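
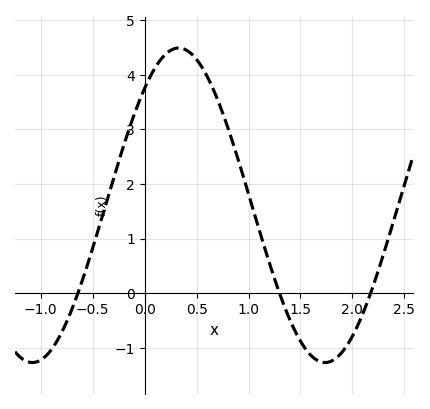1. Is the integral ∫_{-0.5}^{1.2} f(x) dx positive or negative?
positive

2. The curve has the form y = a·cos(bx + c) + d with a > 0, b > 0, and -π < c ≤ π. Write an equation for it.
y = 2.88cos(2.23x - 0.732) + 1.61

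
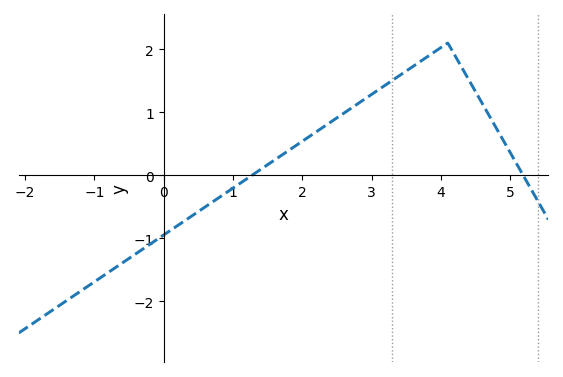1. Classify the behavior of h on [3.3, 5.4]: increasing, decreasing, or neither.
neither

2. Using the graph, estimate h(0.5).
-0.6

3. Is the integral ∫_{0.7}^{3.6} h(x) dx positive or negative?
positive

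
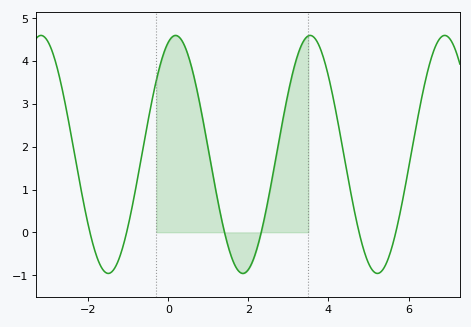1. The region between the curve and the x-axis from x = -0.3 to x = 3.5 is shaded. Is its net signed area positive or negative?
positive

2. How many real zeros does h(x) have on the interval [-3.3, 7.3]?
6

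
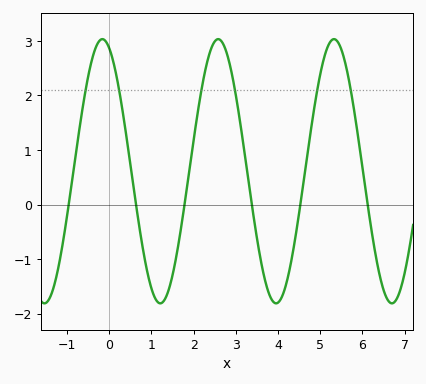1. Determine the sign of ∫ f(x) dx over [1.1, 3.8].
positive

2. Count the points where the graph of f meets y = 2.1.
6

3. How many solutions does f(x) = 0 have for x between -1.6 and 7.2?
6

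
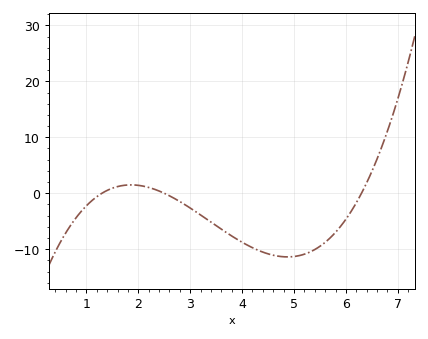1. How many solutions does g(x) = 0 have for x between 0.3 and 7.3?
3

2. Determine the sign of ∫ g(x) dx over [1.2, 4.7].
negative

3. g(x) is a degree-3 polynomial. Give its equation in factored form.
y = 0.94(x - 1.3)(x - 2.5)(x - 6.3)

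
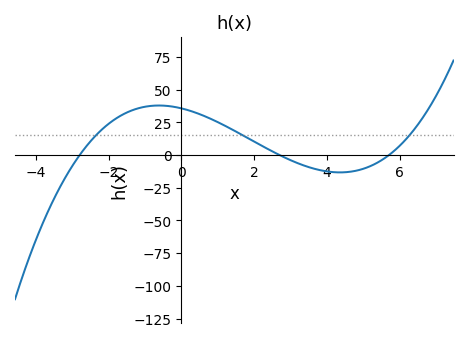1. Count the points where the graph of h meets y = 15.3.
3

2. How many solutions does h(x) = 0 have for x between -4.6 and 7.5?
3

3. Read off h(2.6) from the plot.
0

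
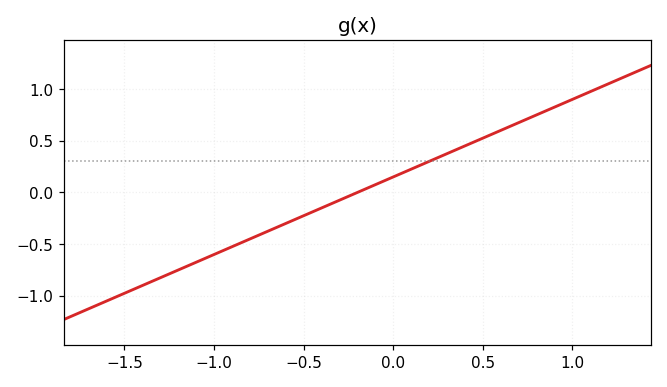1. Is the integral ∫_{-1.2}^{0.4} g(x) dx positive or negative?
negative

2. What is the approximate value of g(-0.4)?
-0.15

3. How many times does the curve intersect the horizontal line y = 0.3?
1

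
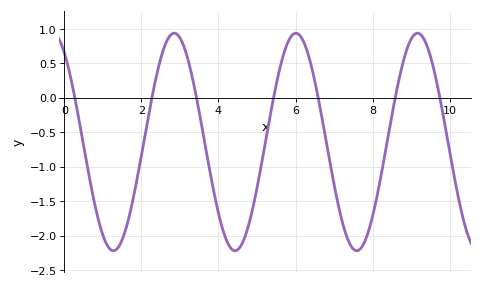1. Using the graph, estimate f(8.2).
-1.2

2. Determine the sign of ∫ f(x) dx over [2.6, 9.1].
negative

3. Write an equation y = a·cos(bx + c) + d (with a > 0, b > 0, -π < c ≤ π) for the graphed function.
y = 1.58cos(2x + 0.61) - 0.64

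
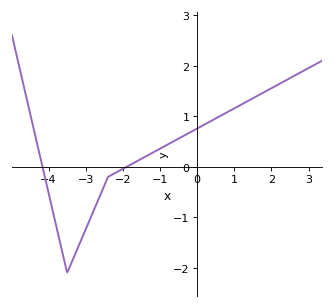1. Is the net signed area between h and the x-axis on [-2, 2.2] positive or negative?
positive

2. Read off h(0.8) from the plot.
1.1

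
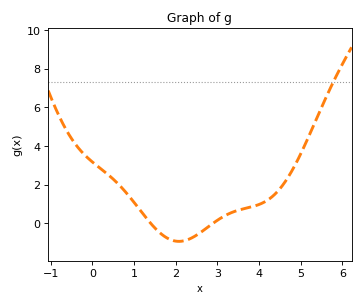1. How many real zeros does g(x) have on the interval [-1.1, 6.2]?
2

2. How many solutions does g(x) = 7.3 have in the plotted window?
1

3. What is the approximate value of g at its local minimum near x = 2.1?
-0.943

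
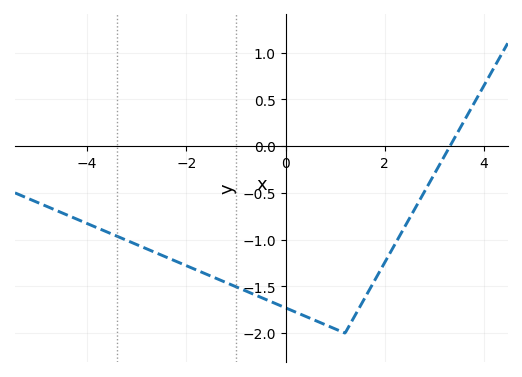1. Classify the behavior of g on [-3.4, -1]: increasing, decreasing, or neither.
decreasing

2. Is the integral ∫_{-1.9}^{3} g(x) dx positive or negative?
negative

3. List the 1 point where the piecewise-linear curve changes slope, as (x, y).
(1.2, -2)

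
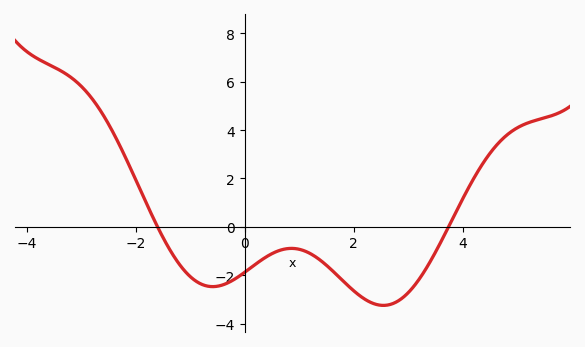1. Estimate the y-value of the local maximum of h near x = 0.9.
-0.892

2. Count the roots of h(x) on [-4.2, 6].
2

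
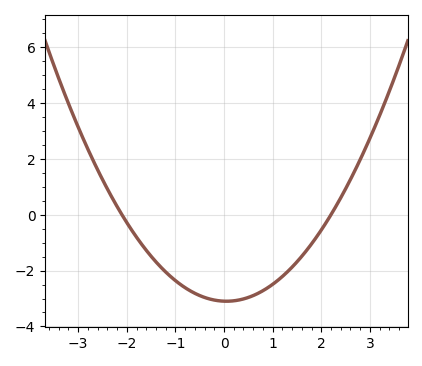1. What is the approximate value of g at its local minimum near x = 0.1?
-3.1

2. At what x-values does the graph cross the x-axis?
-2.1, 2.2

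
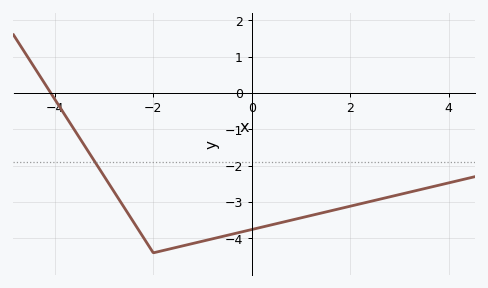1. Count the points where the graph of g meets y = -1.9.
1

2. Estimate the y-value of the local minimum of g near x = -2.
-4.4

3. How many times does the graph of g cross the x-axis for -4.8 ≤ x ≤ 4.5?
1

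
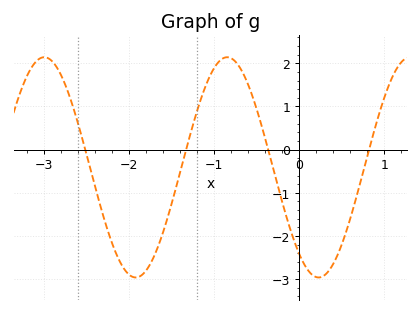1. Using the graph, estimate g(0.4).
-2.7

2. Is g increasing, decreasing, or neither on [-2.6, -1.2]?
neither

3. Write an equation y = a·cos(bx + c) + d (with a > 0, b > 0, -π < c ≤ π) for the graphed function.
y = 2.55cos(2.9x + 2.5) - 0.41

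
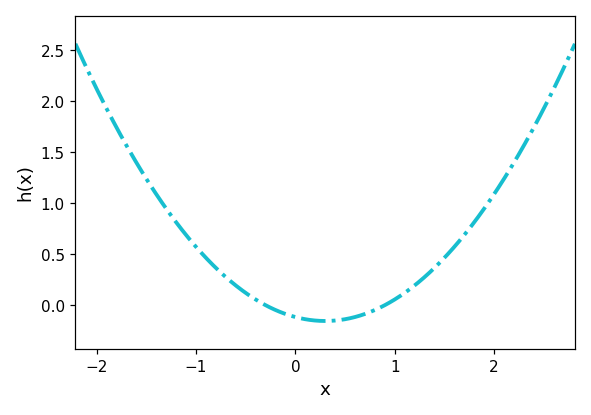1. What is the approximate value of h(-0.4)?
0.05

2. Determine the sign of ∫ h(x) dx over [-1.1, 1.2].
positive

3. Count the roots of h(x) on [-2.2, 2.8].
2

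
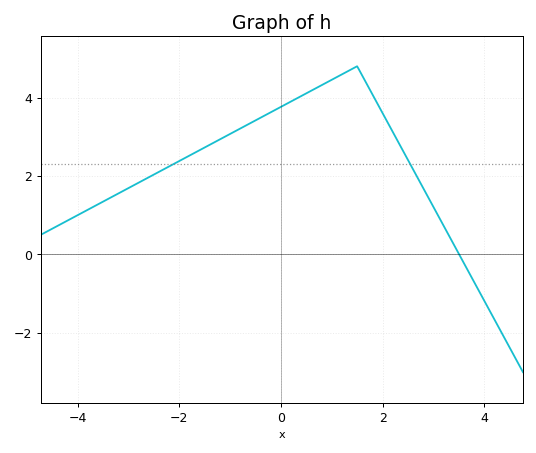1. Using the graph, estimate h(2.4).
2.65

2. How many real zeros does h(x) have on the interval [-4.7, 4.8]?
1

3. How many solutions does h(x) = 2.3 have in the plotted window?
2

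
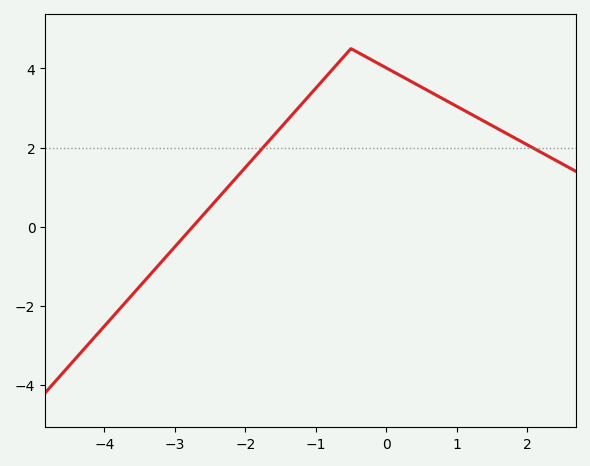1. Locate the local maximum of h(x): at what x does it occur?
-0.4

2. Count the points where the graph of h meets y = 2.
2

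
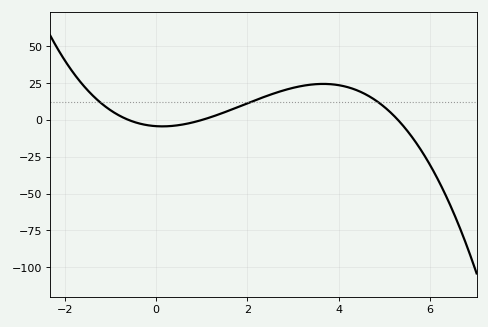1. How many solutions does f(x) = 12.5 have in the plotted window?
3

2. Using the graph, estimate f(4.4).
20.2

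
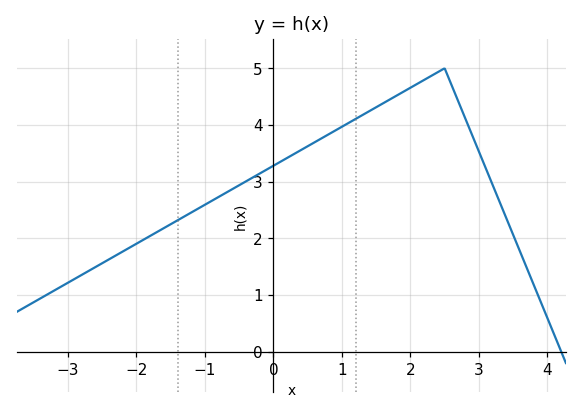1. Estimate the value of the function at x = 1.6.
4.38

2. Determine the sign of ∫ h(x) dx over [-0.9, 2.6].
positive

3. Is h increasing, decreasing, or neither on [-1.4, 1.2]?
increasing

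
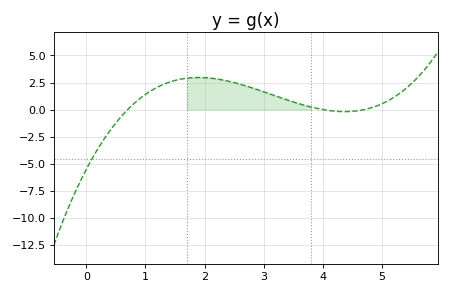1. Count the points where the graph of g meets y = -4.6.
1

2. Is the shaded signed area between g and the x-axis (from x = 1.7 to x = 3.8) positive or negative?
positive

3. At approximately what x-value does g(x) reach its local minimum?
4.4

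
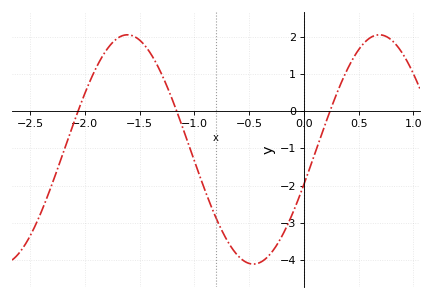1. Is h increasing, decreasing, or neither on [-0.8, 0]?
neither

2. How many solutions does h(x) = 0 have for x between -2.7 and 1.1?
3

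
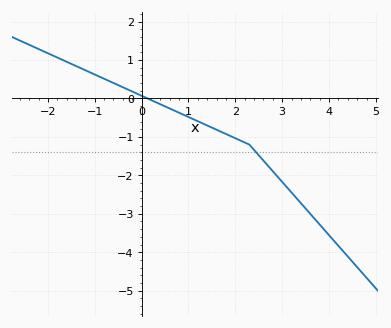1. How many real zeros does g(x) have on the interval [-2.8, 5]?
1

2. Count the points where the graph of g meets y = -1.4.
1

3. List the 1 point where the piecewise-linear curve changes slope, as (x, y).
(2.3, -1.2)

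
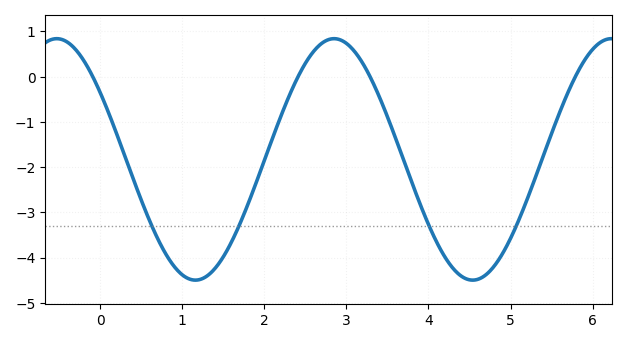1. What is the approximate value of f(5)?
-3.6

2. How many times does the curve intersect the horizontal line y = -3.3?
4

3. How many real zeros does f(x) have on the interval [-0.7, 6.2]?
4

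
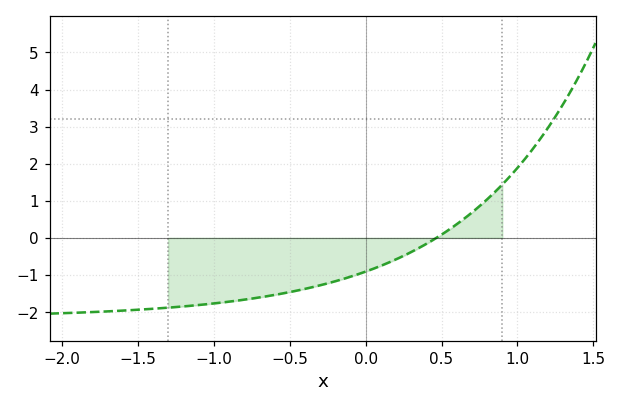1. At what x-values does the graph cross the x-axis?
0.45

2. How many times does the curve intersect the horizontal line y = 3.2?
1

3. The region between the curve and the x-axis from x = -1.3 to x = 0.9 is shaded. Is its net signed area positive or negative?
negative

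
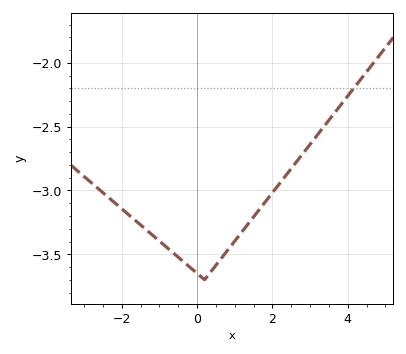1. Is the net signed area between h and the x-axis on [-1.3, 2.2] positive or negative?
negative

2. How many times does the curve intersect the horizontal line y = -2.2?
1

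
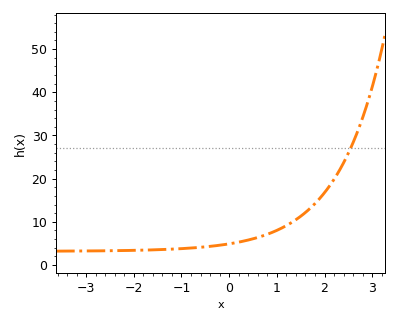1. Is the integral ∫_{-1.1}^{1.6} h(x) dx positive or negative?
positive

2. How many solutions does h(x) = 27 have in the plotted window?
1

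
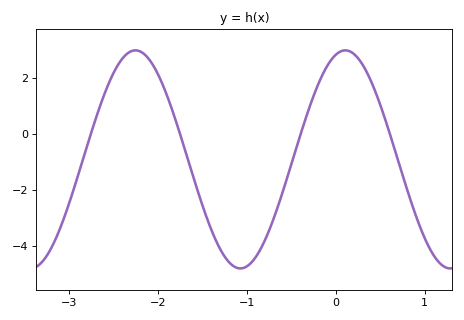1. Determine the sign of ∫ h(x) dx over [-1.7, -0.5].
negative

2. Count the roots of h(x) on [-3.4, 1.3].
4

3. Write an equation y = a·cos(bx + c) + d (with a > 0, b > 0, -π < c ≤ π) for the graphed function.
y = 3.89cos(2.66x - 0.282) - 0.9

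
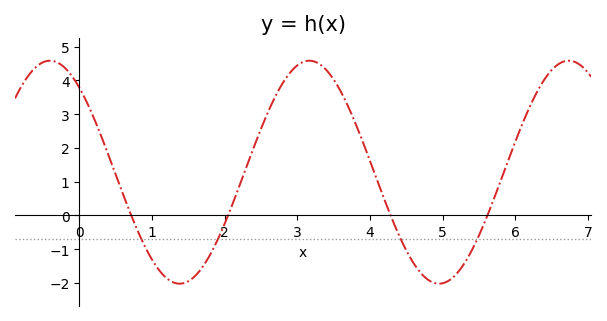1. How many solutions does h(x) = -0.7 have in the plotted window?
4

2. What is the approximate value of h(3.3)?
4.5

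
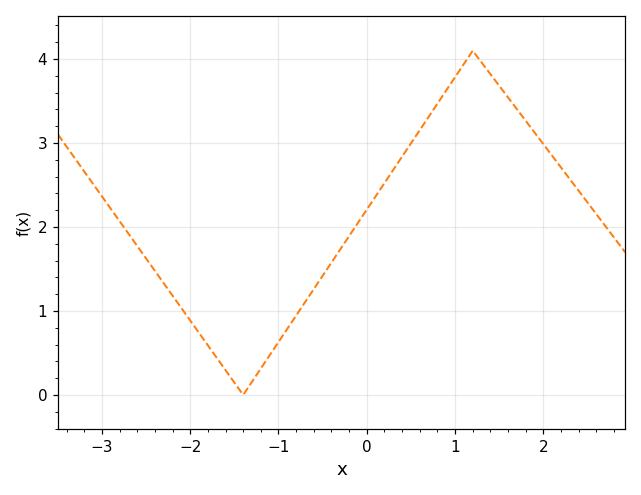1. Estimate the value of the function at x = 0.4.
2.84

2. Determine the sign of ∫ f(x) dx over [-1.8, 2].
positive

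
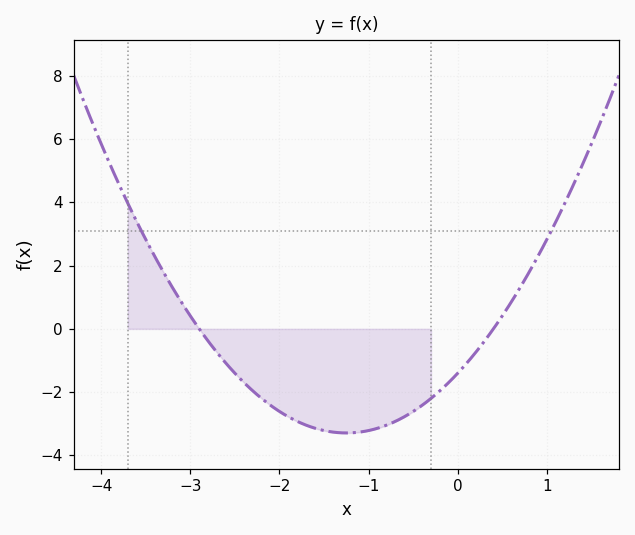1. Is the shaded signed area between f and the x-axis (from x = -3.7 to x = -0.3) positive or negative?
negative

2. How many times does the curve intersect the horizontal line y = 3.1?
2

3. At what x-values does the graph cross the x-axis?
-2.9, 0.4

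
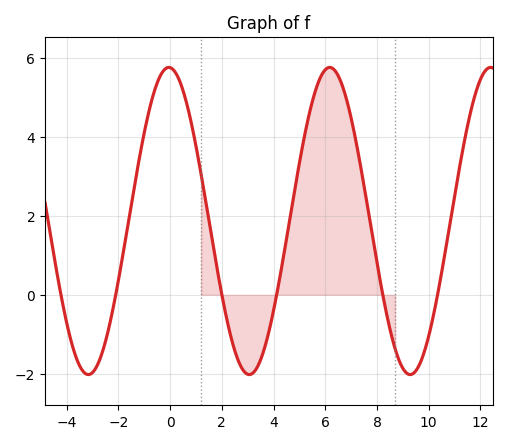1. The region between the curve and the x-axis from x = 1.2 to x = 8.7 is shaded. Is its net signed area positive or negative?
positive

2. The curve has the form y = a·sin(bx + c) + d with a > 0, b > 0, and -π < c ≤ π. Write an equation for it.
y = 3.89sin(1.01x + 1.62) + 1.87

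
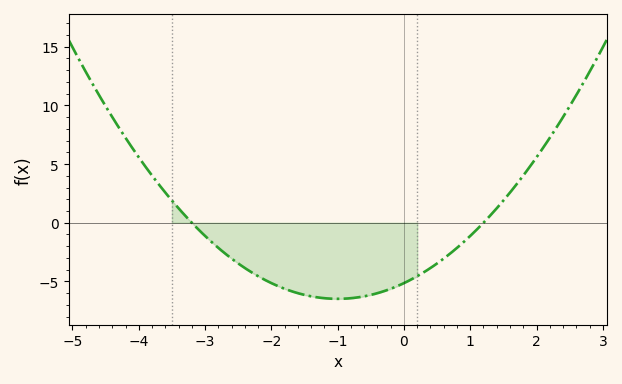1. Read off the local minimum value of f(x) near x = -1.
-6.49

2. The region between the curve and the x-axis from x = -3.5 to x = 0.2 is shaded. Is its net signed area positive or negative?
negative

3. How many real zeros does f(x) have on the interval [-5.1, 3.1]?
2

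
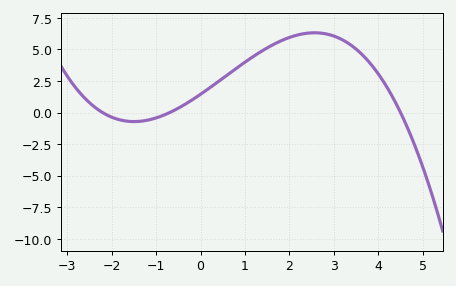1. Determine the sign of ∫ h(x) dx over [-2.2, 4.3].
positive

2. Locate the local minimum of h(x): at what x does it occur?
-1.4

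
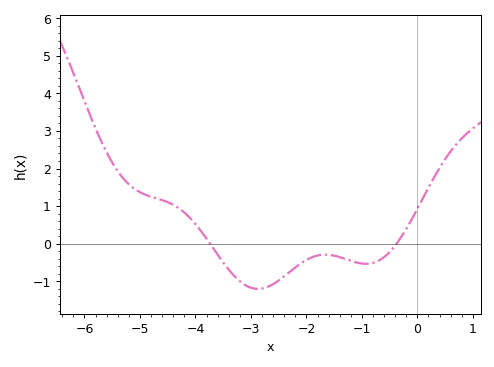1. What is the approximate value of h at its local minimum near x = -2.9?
-1.2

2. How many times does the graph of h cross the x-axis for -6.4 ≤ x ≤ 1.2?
2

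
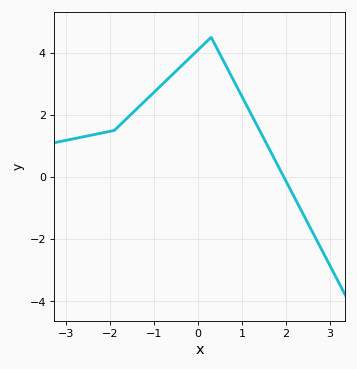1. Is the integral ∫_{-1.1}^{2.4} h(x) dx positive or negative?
positive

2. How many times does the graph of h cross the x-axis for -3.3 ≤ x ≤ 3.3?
1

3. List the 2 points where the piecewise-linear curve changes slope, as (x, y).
(-1.9, 1.5); (0.3, 4.5)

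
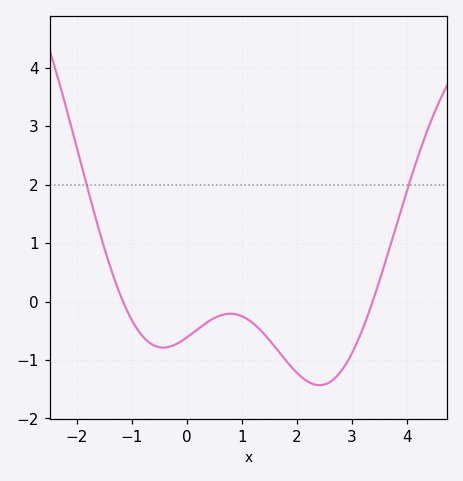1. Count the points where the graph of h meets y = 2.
2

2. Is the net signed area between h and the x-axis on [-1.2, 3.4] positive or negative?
negative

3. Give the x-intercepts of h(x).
-1.16, 3.38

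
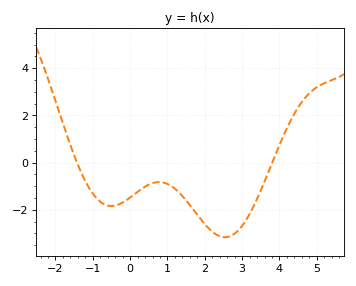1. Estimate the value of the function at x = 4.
0.8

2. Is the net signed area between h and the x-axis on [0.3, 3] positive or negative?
negative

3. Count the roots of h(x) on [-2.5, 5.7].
2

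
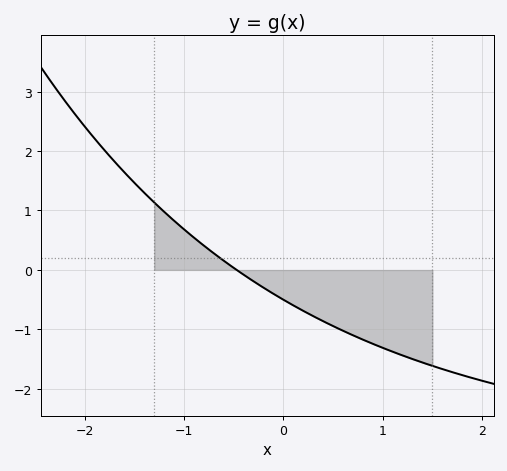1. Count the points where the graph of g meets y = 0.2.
1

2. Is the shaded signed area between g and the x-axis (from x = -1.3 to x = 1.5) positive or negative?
negative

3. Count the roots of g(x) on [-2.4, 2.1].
1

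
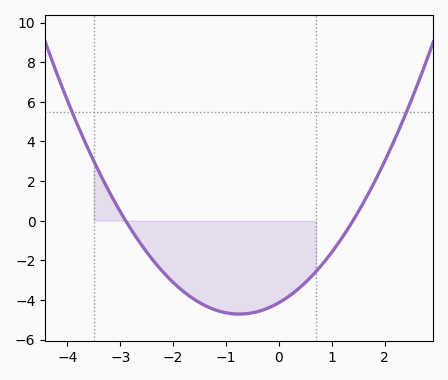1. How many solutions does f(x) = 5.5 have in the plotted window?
2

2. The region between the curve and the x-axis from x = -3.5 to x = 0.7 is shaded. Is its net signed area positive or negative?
negative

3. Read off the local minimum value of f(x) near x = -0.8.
-4.71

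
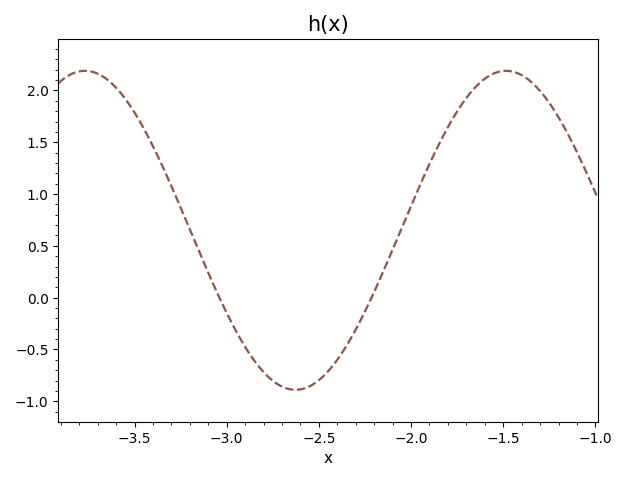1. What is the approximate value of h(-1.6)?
2.11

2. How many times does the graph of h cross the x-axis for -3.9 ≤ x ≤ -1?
2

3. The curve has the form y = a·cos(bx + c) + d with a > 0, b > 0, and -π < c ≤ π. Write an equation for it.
y = 1.54cos(2.75x - 2.2) + 0.65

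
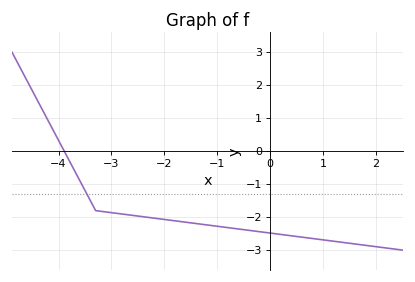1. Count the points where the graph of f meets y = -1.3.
1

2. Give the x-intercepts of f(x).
-3.9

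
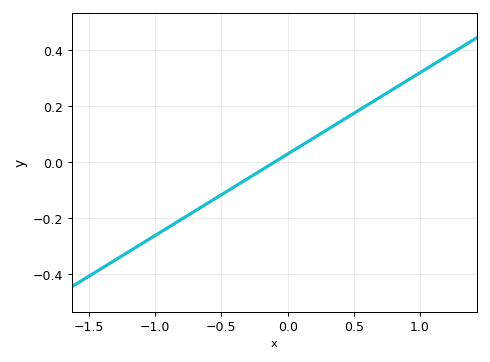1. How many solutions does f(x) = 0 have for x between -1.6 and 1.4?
1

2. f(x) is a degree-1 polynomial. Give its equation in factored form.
y = 0.29(x + 0.1)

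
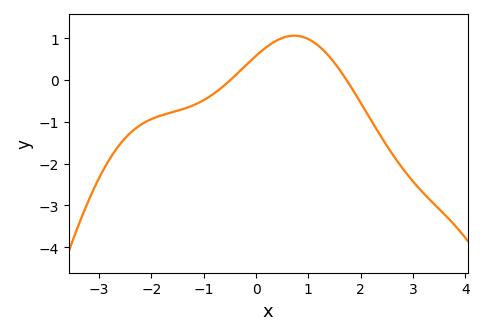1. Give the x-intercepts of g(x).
-0.4, 1.8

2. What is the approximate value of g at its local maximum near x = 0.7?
1.1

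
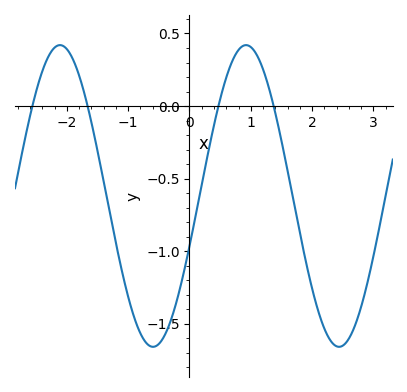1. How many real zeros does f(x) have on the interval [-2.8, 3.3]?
4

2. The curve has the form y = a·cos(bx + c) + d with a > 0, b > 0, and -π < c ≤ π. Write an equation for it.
y = 1.04cos(2.1x - 1.9) - 0.62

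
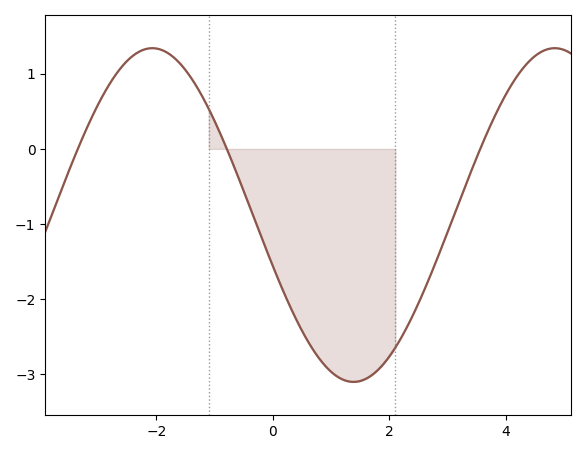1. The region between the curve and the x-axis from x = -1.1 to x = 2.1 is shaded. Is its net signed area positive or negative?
negative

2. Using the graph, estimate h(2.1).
-2.64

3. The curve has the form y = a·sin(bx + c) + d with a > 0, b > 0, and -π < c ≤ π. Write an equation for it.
y = 2.22sin(0.91x - 2.83) - 0.88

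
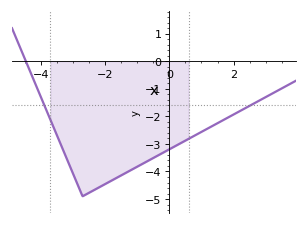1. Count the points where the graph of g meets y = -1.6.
2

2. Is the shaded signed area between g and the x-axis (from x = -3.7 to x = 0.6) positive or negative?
negative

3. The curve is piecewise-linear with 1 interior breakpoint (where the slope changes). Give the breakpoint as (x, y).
(-2.7, -4.9)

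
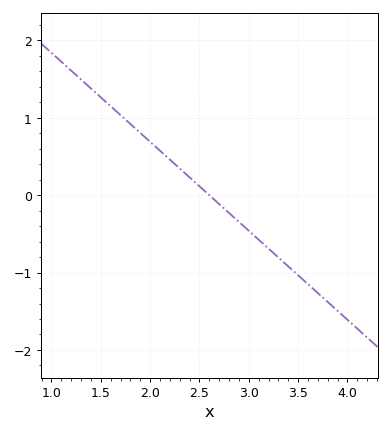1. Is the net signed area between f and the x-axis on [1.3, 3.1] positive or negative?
positive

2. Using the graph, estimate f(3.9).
-1.5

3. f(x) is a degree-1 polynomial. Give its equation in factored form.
y = -1.15(x - 2.6)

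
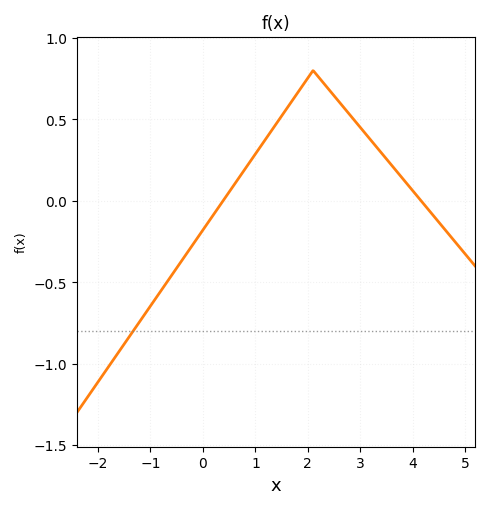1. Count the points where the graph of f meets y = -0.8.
1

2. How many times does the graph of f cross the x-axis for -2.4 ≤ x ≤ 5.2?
2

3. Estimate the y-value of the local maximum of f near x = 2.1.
0.8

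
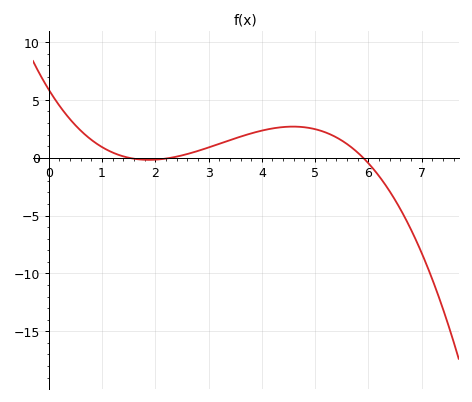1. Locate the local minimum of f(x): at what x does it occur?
1.88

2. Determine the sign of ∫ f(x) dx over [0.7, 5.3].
positive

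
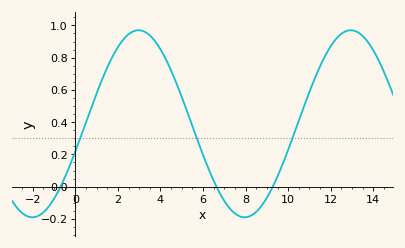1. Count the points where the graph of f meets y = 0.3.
3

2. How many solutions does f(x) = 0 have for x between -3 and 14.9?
3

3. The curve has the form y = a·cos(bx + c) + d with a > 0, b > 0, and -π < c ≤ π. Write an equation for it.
y = 0.58cos(0.63x - 1.87) + 0.39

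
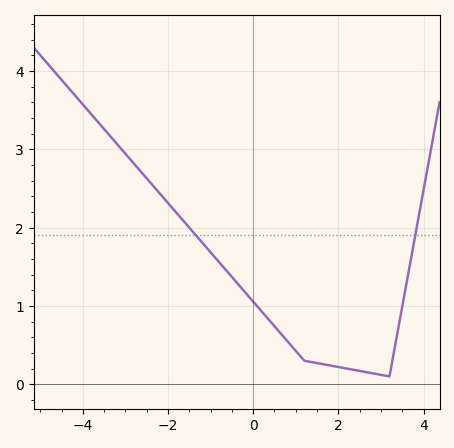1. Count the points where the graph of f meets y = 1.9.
2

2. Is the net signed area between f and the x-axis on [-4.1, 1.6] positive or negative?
positive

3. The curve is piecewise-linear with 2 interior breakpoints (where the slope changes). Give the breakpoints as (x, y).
(1.2, 0.3); (3.2, 0.1)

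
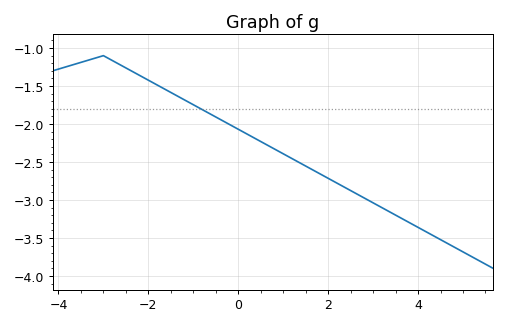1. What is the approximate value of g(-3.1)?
-1.1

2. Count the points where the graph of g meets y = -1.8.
1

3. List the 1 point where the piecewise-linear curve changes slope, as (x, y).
(-3, -1.1)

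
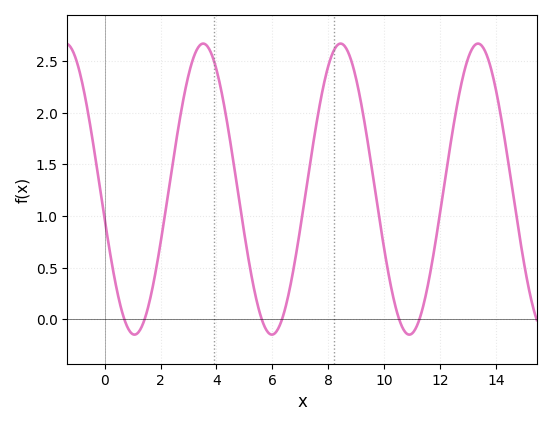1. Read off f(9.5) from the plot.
1.55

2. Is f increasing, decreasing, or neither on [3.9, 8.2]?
neither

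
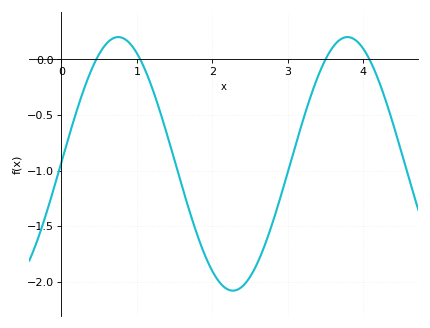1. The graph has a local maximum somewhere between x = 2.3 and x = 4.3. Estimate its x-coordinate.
3.8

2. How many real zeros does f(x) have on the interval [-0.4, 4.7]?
4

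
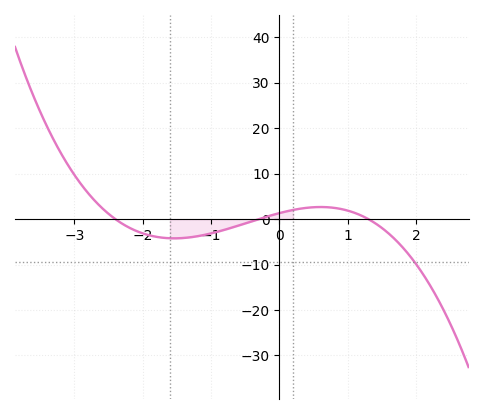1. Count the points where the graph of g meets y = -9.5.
1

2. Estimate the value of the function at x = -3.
9.75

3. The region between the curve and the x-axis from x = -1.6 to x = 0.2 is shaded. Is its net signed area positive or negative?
negative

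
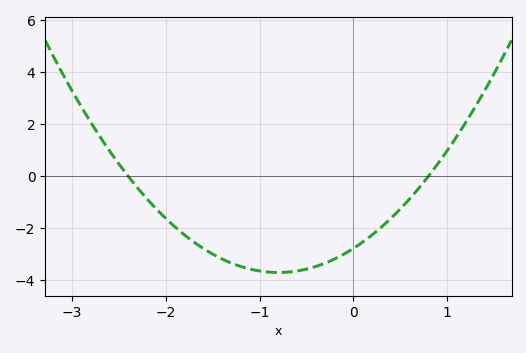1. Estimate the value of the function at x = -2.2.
-0.8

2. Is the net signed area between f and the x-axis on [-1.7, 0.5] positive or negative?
negative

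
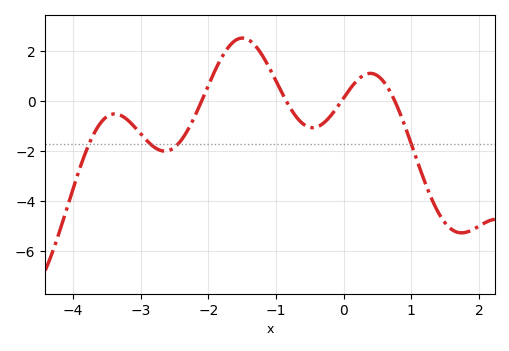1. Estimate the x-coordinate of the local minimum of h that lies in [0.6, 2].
1.74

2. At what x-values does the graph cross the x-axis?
-2.1, -0.844, -0.035, 0.759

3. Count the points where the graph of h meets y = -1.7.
4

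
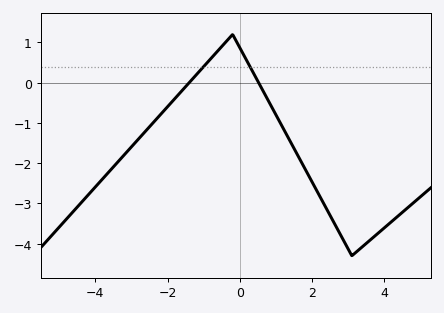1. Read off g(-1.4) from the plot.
0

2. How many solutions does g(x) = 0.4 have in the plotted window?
2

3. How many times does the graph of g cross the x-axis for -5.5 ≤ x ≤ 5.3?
2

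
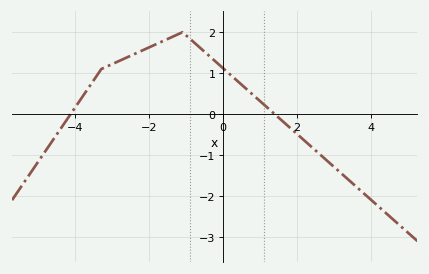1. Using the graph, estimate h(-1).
1.9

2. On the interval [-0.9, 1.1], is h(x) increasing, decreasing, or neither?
decreasing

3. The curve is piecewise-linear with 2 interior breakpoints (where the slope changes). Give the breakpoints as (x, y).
(-3.3, 1.1); (-1.1, 2)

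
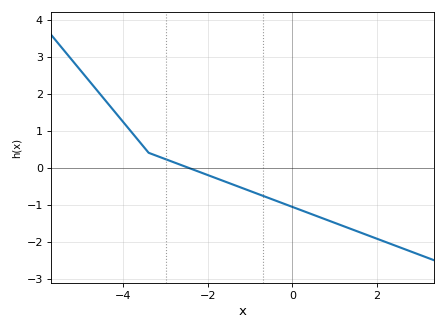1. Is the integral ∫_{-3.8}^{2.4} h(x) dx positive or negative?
negative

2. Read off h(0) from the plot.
-1.06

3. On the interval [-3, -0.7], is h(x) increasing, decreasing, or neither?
decreasing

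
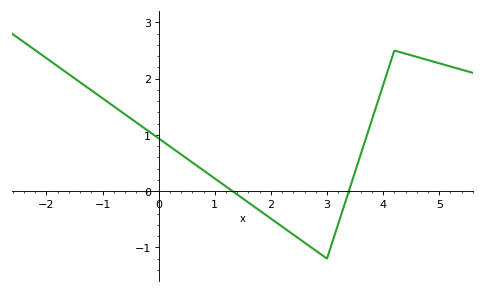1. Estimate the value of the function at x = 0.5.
0.6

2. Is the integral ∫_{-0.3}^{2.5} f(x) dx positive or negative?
positive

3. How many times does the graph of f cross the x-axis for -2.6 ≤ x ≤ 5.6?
2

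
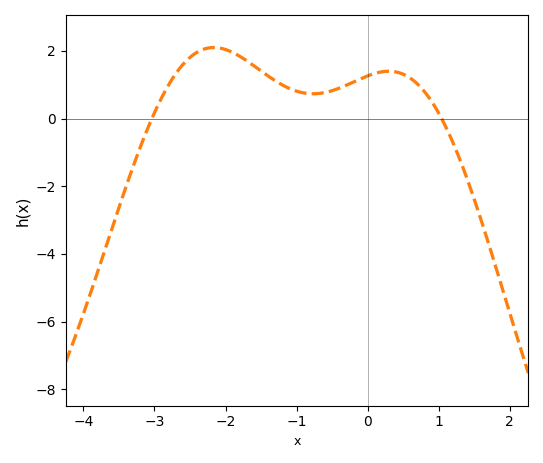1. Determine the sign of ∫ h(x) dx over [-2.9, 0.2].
positive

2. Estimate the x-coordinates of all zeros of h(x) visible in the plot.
-3.04, 1.04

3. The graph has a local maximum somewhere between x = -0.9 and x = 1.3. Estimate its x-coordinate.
0.295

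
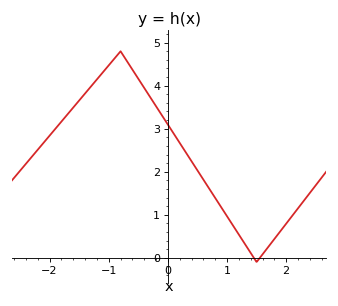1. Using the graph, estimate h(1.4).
0.113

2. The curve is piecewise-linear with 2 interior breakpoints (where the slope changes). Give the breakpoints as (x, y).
(-0.8, 4.8); (1.5, -0.1)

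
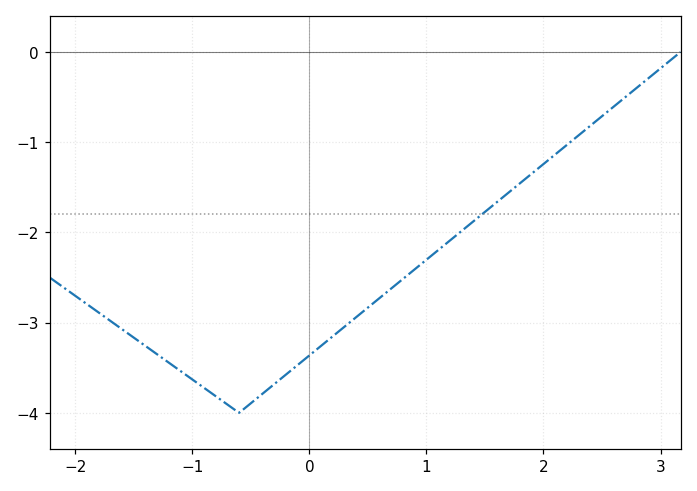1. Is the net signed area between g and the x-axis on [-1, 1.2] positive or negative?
negative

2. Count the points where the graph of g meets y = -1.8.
1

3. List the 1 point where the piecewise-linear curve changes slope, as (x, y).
(-0.6, -4)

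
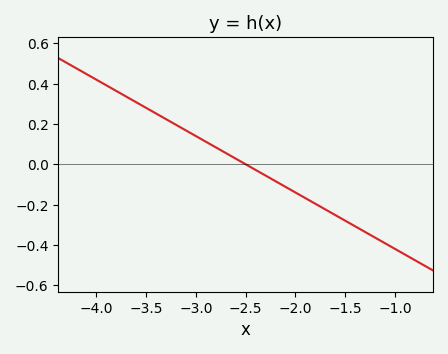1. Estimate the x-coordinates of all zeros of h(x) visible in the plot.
-2.5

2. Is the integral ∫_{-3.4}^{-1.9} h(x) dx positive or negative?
positive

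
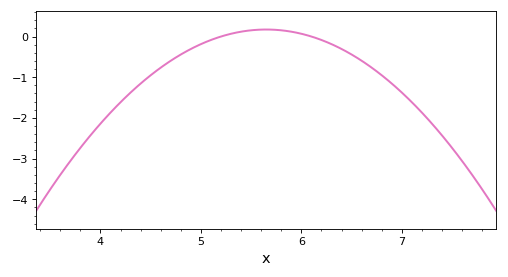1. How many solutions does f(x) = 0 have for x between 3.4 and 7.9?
2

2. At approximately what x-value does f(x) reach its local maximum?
5.6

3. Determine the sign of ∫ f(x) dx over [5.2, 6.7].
negative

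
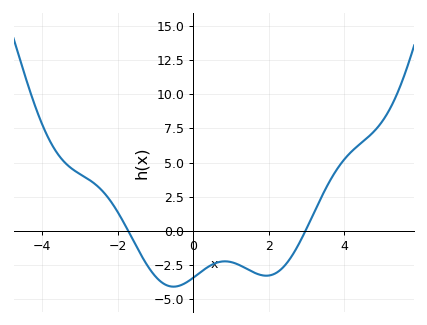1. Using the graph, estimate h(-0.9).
-3.5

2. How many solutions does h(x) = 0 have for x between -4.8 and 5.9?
2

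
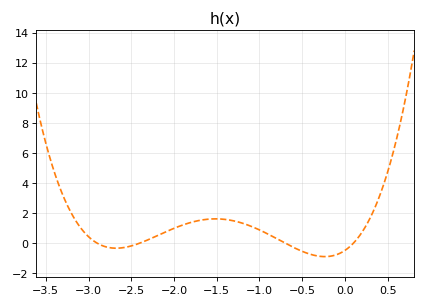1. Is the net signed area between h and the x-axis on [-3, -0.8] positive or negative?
positive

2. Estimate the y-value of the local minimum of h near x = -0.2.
-0.899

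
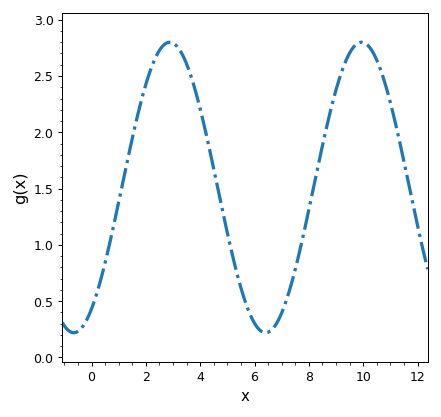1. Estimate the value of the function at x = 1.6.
2.05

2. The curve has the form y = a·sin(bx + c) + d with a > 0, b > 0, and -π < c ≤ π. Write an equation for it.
y = 1.29sin(0.89x - 0.99) + 1.51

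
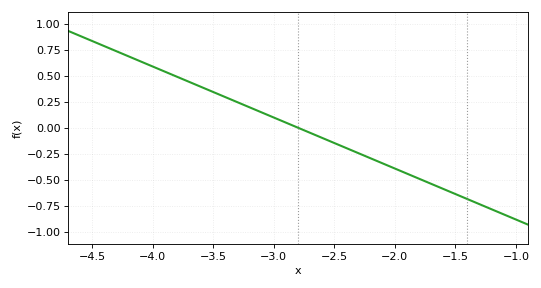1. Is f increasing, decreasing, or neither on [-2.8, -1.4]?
decreasing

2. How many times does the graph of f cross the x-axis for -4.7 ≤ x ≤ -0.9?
1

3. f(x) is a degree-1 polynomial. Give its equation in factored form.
y = -0.49(x + 2.8)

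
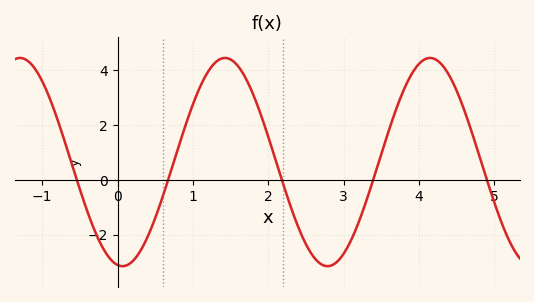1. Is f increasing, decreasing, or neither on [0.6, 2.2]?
neither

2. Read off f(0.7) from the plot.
0.2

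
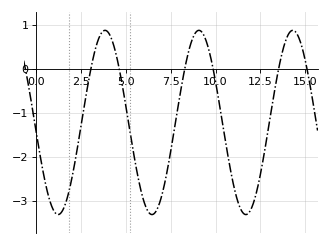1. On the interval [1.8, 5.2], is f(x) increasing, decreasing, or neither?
neither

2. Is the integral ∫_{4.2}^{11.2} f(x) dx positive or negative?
negative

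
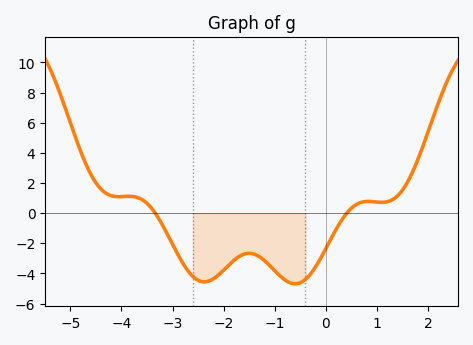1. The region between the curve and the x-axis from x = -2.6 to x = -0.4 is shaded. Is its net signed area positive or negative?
negative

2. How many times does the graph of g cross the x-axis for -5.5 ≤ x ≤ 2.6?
2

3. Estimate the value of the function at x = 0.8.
0.774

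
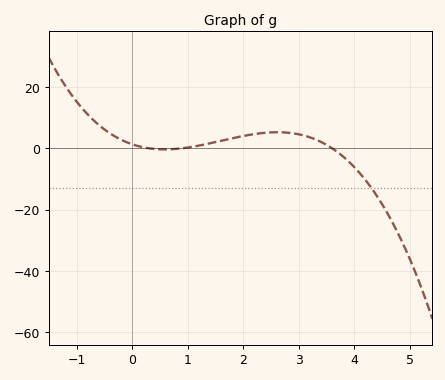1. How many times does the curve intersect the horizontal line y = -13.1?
1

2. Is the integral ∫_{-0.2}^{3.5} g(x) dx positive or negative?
positive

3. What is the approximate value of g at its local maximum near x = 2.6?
6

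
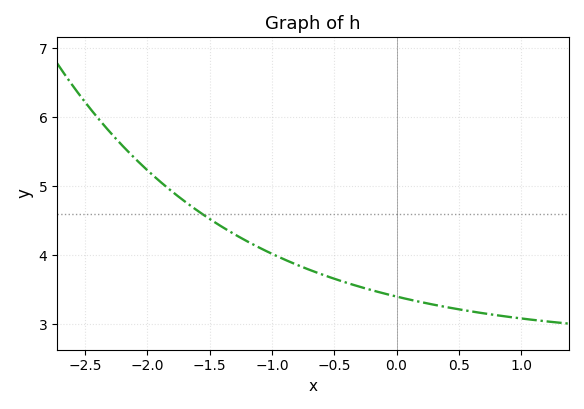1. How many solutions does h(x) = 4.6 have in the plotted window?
1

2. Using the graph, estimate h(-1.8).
4.92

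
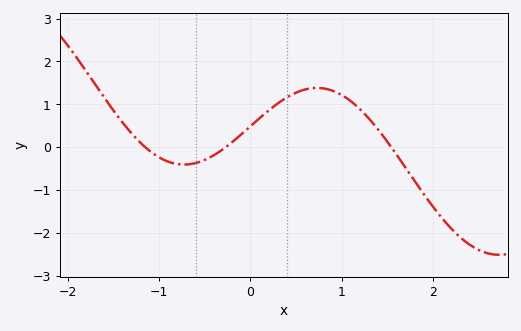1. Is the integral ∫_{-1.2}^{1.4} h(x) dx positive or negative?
positive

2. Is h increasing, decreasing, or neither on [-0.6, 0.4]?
increasing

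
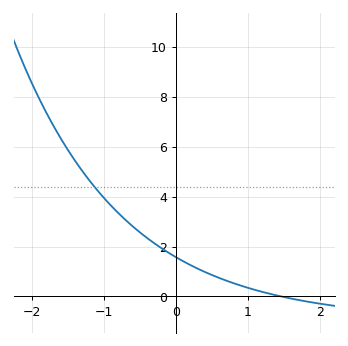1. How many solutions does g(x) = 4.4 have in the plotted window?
1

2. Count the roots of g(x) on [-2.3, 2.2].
1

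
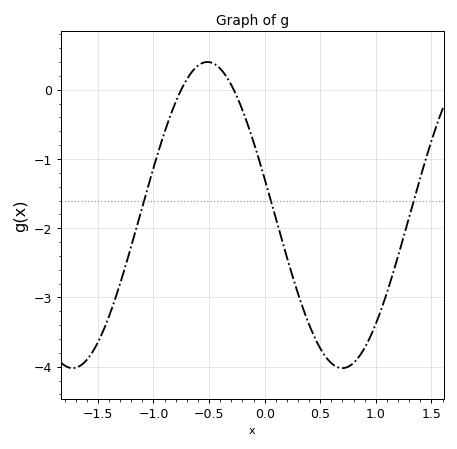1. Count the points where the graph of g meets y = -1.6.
3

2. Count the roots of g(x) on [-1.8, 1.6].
2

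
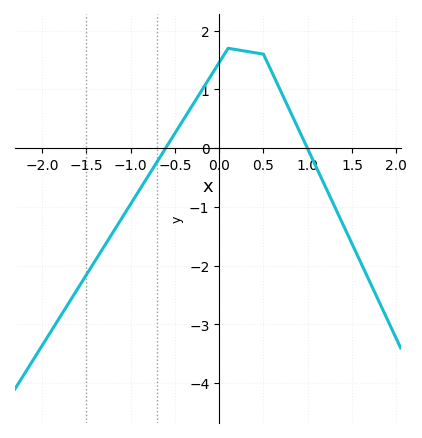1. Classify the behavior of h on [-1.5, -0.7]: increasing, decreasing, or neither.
increasing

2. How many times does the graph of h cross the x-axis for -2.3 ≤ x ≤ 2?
2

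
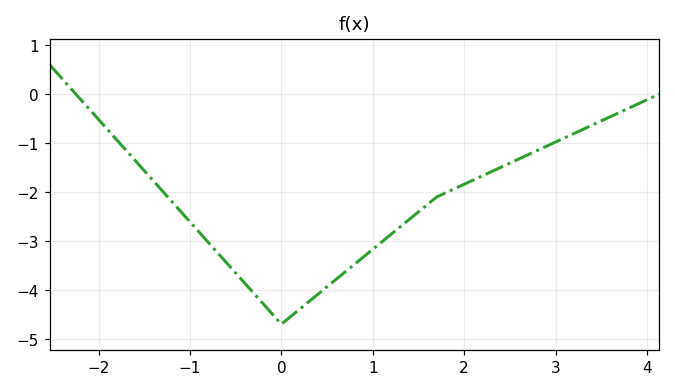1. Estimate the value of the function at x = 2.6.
-1.32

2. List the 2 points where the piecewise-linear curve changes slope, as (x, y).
(0, -4.7); (1.7, -2.1)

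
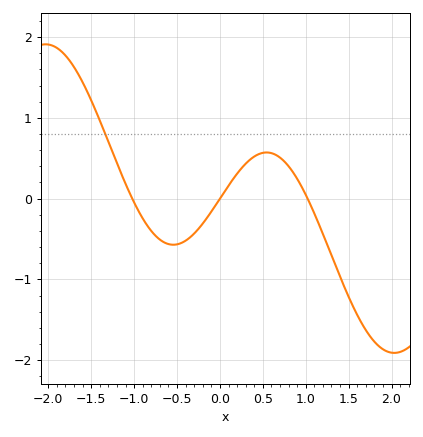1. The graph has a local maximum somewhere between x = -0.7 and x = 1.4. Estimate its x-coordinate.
0.5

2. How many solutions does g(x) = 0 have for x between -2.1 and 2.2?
3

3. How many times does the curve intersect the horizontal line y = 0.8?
1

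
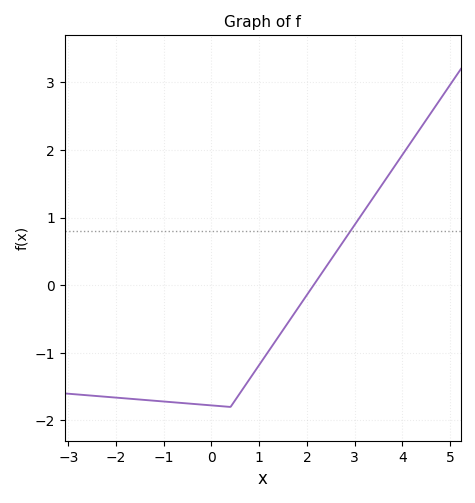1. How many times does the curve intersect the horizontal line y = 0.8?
1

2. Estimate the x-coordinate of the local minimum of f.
0.4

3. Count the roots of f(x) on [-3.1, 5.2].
1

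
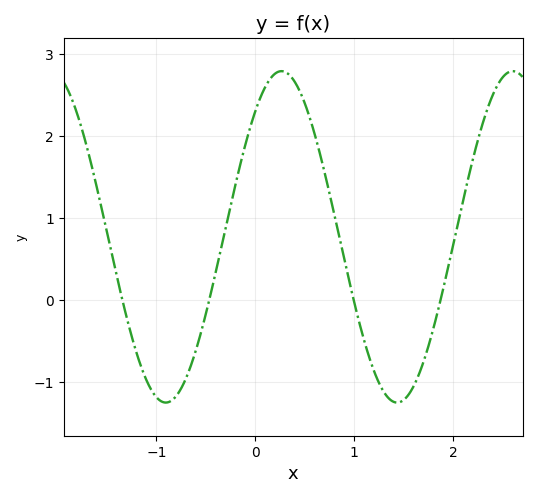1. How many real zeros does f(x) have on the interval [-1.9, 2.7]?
4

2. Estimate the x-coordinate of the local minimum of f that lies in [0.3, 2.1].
1.4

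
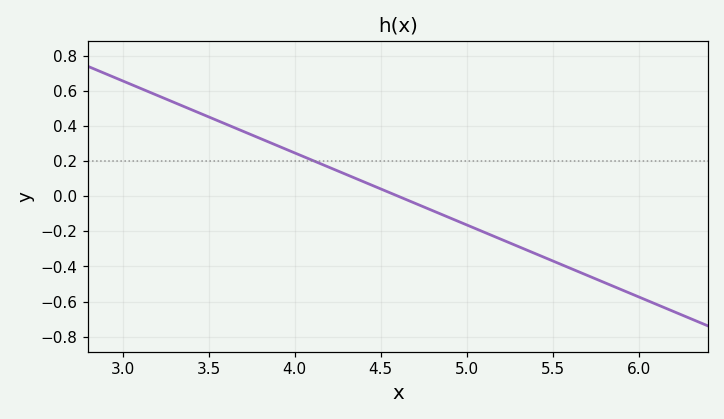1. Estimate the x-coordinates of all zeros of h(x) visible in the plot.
4.6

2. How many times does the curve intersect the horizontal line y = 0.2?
1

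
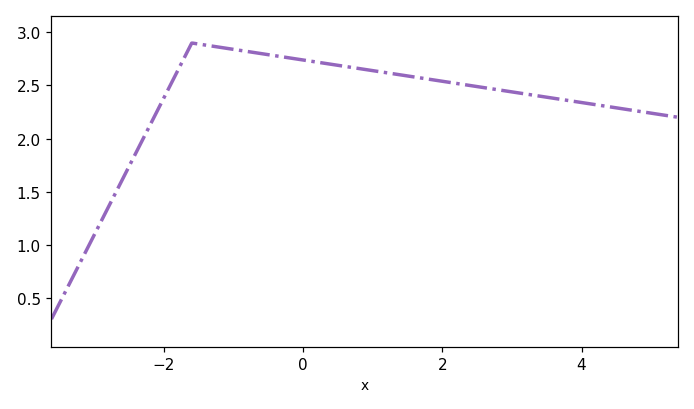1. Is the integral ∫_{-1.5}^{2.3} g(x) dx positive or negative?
positive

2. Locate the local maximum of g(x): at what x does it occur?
-1.6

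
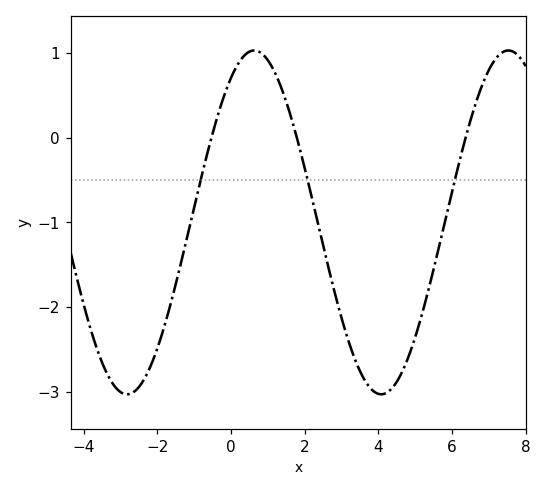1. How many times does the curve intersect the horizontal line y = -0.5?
3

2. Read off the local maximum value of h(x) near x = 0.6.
1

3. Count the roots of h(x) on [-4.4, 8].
3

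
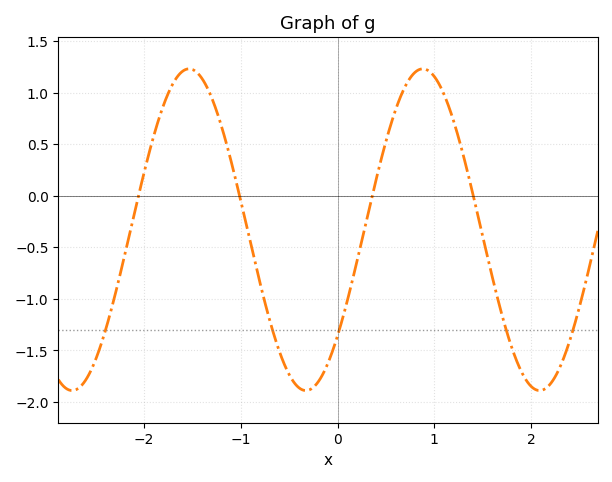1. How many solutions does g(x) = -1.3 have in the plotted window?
5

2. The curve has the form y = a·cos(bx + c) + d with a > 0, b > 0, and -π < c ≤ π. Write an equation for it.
y = 1.56cos(2.6x - 2.29) - 0.33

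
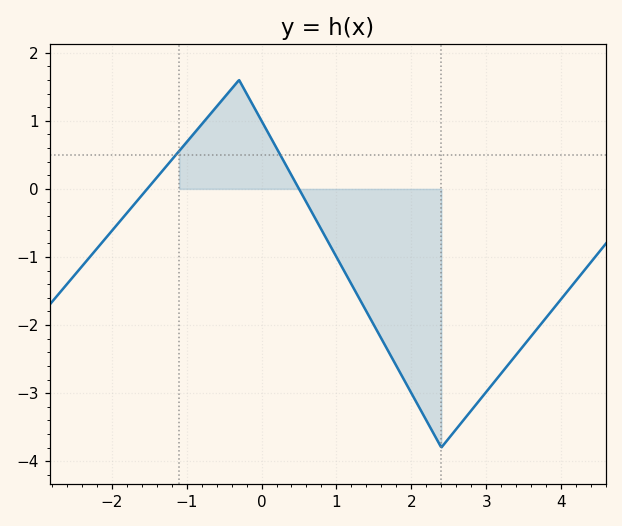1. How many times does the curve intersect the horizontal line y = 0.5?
2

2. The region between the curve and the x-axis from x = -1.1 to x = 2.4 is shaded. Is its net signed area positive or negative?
negative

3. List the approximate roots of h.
-1.5, 0.5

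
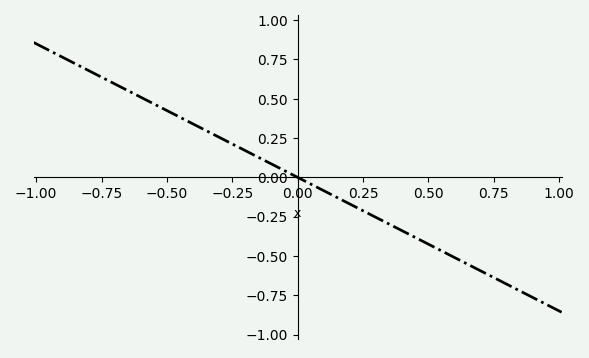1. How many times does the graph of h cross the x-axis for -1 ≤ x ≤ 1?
1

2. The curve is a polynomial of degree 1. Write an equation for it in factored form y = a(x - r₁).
y = -0.85(x - 0)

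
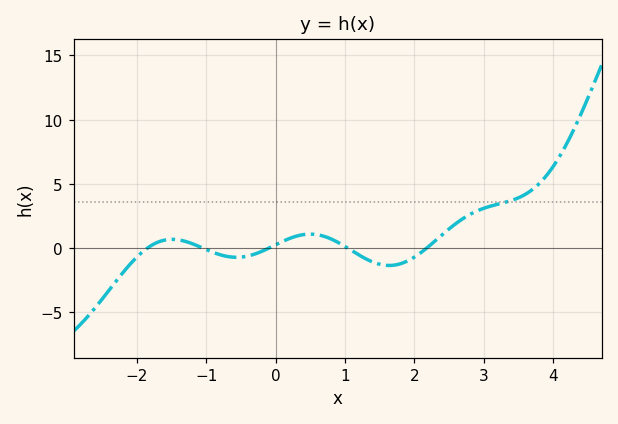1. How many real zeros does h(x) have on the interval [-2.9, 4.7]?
5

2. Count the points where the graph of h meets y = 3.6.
1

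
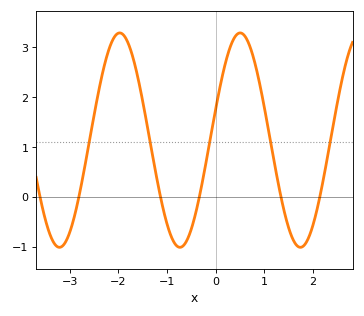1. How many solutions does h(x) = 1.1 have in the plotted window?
5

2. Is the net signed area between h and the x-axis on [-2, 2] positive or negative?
positive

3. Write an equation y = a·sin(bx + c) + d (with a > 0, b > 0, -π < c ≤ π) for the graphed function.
y = 2.15sin(2.5x + 0.29) + 1.14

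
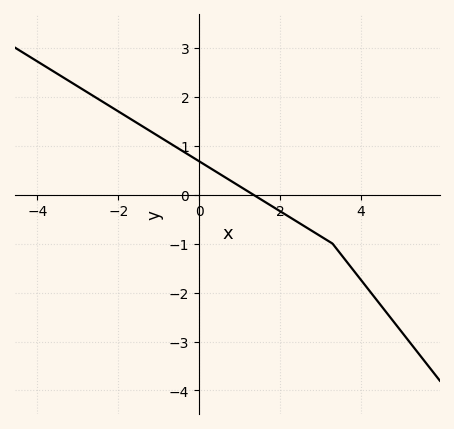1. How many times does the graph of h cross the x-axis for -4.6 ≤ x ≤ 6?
1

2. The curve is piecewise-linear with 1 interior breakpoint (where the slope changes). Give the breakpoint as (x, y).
(3.3, -1)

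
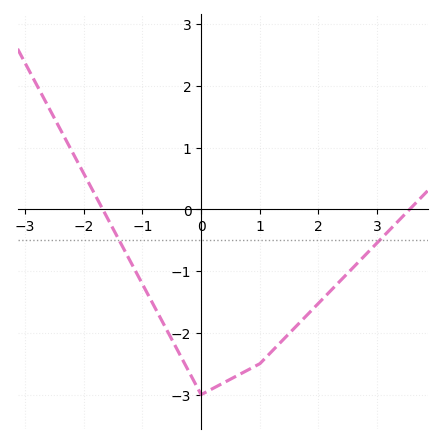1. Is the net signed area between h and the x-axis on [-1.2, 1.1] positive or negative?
negative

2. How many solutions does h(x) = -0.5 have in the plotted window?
2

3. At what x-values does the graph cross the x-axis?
-1.7, 3.6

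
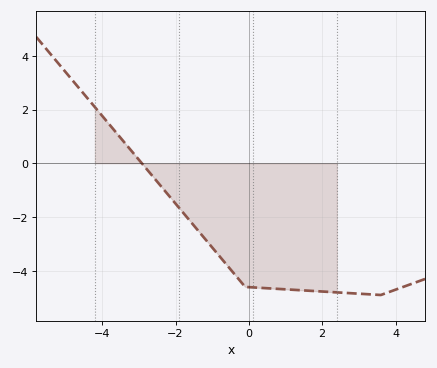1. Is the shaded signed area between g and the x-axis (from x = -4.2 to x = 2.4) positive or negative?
negative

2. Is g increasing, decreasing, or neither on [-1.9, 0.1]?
decreasing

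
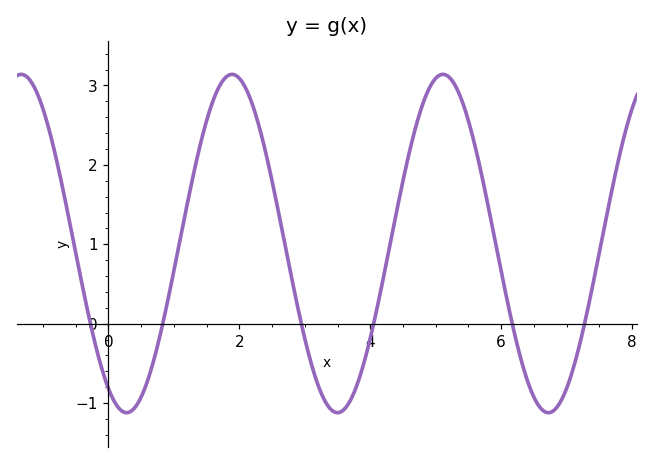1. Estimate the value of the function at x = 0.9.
0.3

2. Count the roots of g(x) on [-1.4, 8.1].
6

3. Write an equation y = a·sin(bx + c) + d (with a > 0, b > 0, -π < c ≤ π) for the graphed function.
y = 2.13sin(1.9x - 2.1) + 1.01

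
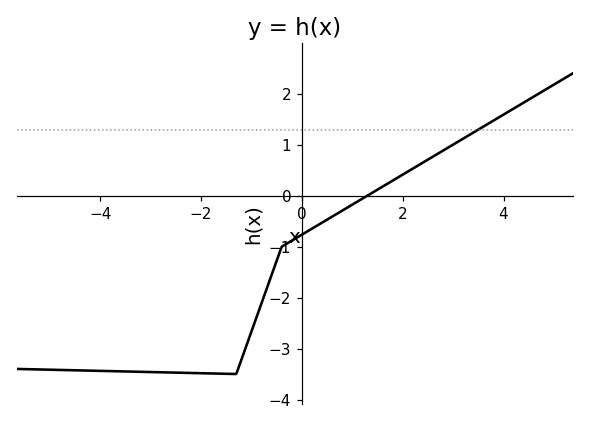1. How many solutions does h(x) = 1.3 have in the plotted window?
1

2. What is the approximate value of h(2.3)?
0.6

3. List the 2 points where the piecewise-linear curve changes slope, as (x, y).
(-1.3, -3.5); (-0.4, -1)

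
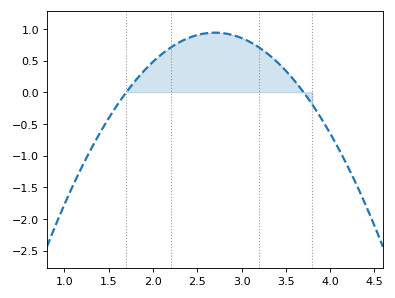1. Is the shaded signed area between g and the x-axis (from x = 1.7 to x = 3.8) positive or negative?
positive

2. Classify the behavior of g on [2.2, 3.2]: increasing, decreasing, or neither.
neither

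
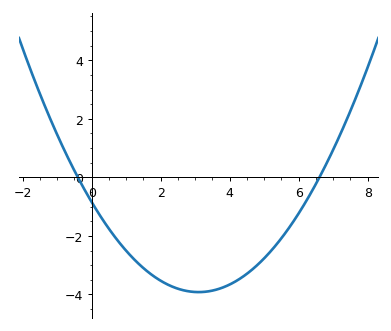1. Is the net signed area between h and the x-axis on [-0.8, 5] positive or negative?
negative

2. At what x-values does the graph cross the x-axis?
-0.4, 6.6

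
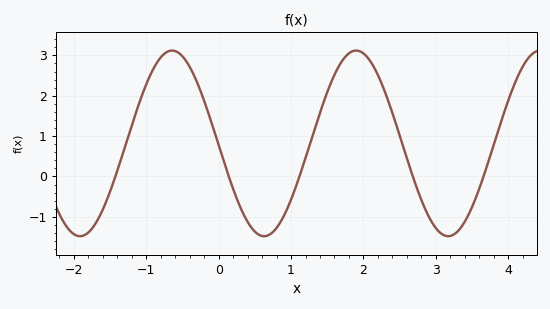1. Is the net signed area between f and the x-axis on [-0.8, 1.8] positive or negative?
positive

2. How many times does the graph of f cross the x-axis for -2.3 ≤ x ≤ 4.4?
5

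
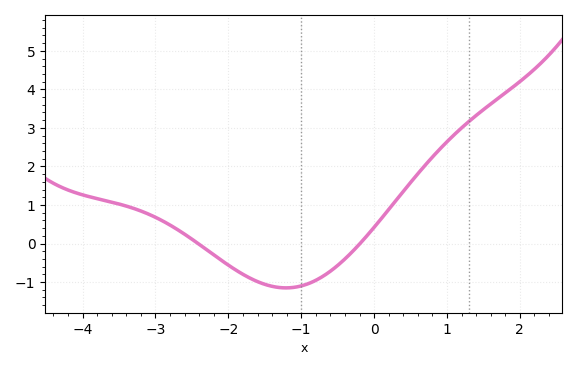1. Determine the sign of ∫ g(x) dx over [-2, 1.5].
positive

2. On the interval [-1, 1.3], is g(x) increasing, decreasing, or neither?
increasing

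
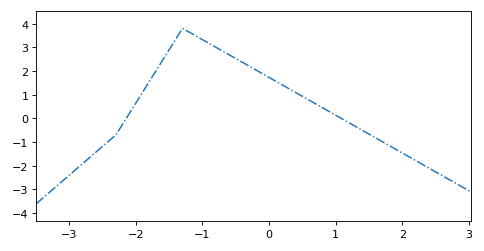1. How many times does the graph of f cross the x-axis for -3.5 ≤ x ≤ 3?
2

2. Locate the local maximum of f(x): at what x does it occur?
-1.3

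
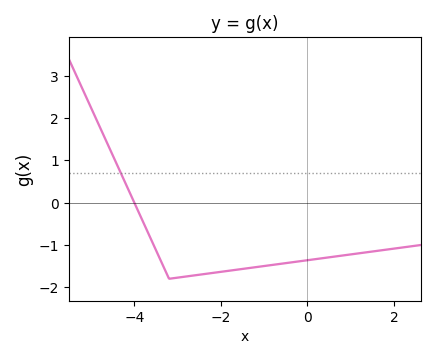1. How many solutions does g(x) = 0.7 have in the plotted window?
1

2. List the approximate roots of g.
-4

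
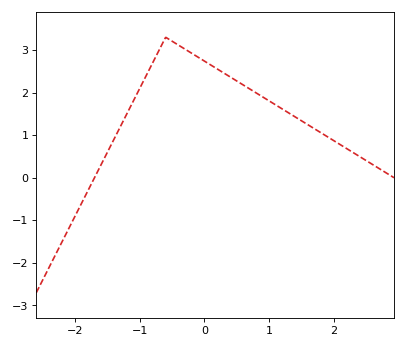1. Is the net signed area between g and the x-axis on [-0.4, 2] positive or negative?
positive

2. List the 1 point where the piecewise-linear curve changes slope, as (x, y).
(-0.6, 3.3)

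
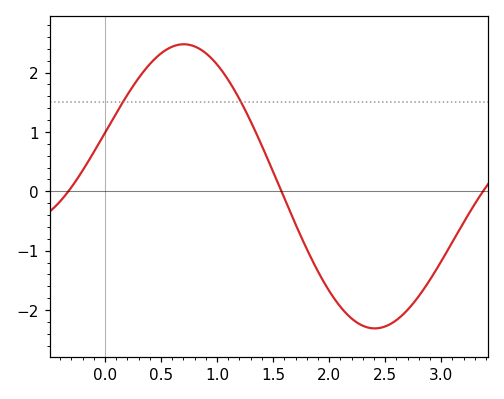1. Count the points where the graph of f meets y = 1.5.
2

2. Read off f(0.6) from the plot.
2.44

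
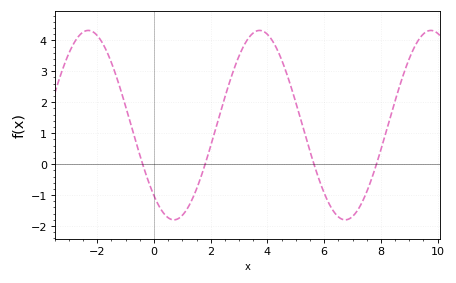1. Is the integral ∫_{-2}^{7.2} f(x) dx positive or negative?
positive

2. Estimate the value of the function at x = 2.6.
2.46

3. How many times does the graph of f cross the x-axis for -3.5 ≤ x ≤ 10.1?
4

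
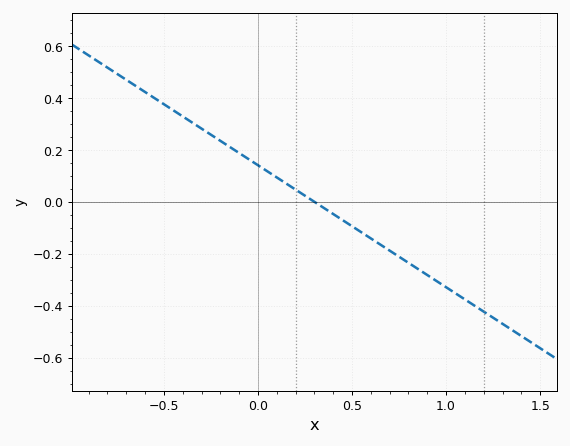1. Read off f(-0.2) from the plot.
0.24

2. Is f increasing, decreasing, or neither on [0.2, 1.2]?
decreasing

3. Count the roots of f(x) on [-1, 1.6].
1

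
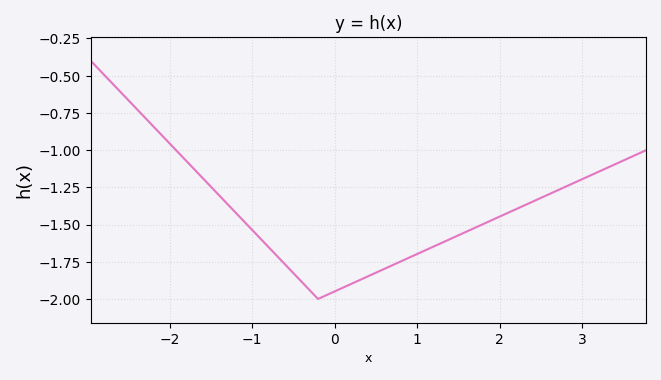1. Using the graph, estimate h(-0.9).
-1.59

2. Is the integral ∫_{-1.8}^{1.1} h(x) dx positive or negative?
negative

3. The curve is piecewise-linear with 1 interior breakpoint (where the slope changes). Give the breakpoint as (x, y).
(-0.2, -2)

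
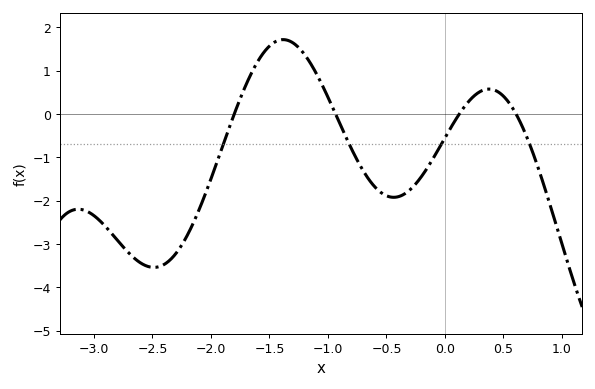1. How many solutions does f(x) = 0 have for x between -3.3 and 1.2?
4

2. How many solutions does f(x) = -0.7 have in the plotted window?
4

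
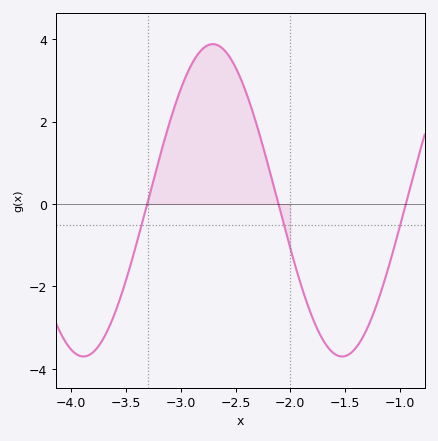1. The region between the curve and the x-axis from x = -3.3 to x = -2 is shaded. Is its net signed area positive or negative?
positive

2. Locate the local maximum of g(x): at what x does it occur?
-2.7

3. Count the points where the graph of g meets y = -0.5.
3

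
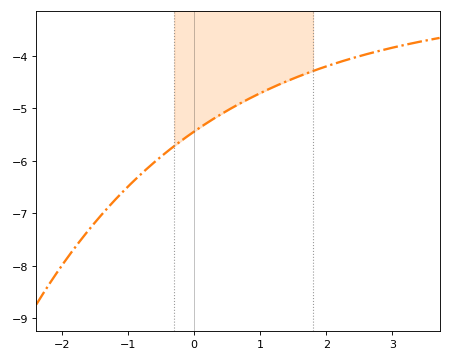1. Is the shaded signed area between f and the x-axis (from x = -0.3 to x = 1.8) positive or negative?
negative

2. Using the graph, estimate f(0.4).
-5.12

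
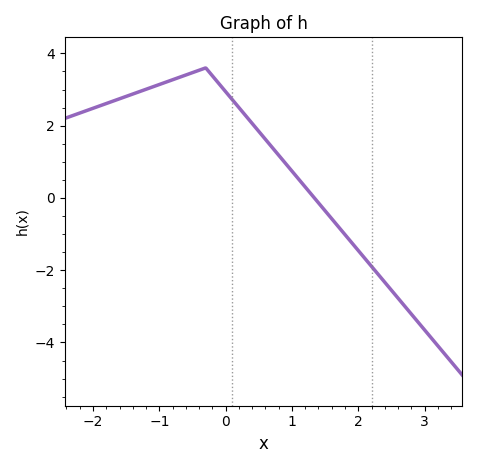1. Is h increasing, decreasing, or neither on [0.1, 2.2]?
decreasing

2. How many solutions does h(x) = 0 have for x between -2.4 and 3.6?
1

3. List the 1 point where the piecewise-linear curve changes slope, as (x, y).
(-0.3, 3.6)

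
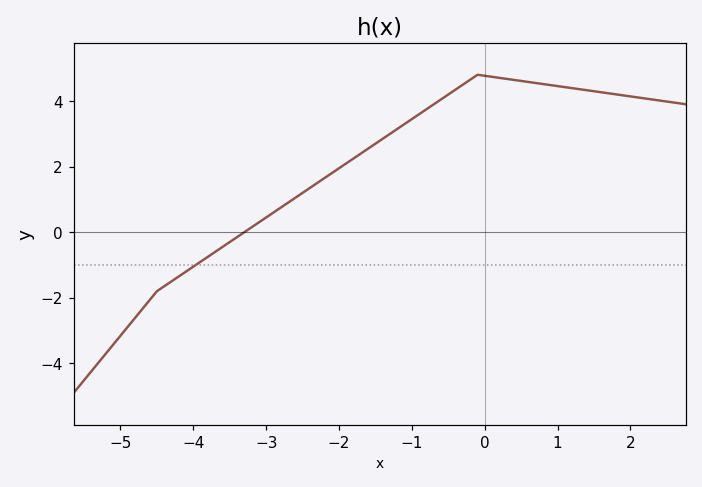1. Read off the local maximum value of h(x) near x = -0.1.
4.8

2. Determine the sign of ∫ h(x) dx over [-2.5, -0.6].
positive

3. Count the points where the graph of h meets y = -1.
1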